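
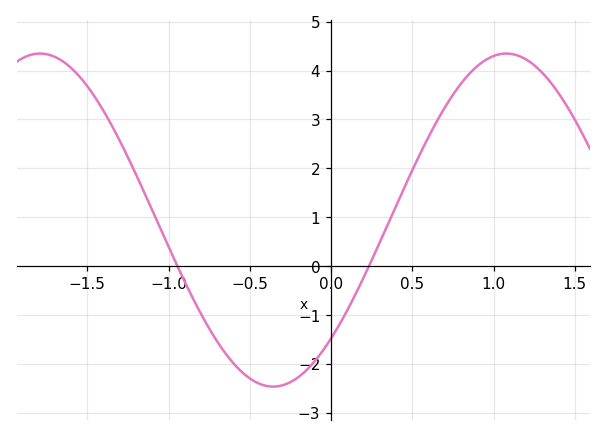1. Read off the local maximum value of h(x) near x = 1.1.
4.35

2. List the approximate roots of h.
-0.946, 0.234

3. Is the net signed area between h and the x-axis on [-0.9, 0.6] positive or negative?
negative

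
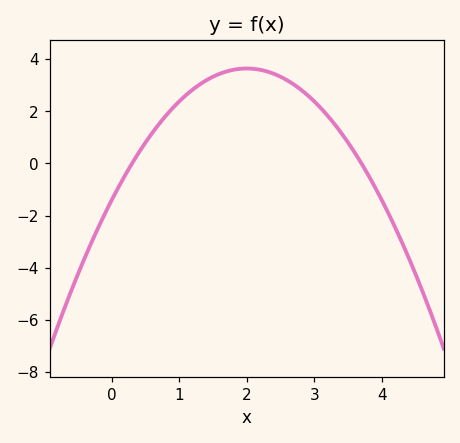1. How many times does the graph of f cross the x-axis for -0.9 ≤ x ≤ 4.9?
2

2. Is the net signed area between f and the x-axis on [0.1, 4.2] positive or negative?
positive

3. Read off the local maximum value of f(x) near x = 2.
3.64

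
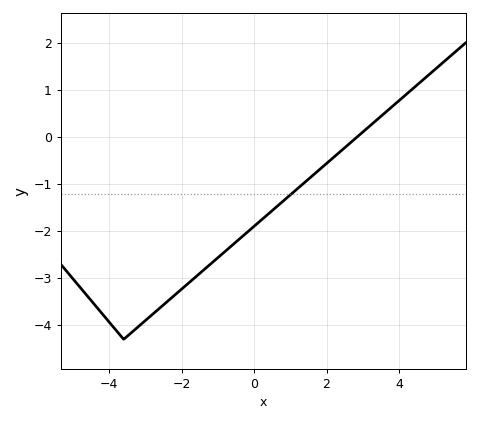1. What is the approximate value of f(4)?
0.774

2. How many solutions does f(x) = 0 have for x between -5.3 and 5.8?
1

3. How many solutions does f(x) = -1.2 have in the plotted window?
1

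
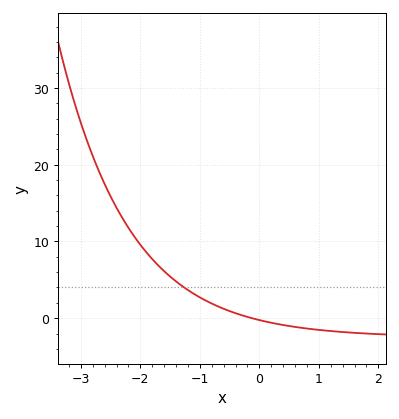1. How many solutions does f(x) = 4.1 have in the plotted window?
1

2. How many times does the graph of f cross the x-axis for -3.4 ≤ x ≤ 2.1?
1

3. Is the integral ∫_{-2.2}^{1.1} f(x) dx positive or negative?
positive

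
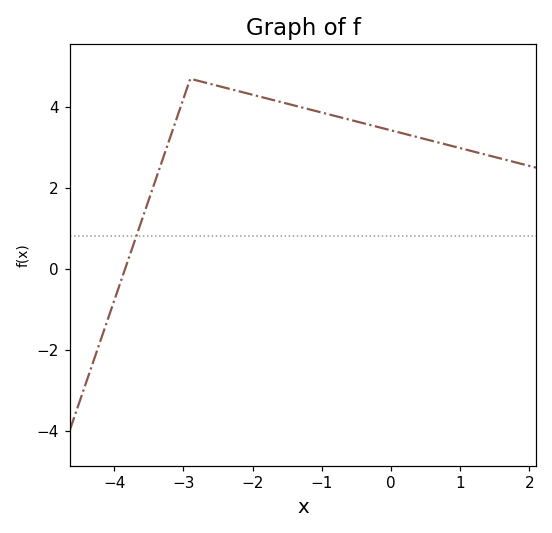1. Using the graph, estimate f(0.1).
3.4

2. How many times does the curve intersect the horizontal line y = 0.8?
1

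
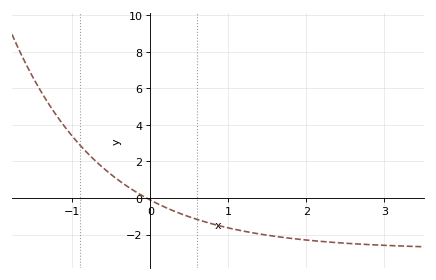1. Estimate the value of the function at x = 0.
-0.2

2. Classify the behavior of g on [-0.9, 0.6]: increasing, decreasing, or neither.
decreasing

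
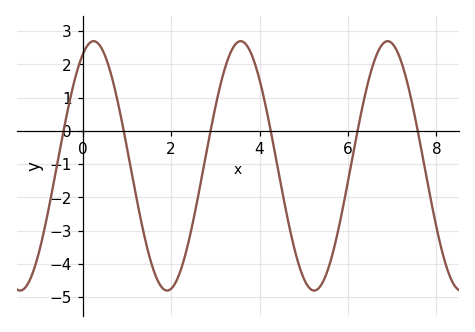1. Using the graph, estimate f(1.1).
-1.2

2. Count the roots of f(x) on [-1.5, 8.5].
6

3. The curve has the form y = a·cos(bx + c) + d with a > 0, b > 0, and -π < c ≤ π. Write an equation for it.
y = 3.75cos(1.9x - 0.47) - 1.05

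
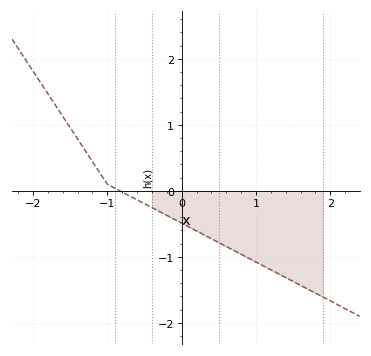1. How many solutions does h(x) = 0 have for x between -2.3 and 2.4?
1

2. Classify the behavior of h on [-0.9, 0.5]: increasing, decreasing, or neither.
decreasing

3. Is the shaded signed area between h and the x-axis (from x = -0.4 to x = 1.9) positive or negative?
negative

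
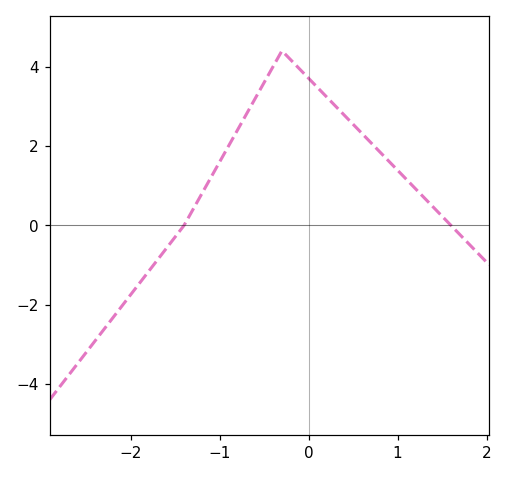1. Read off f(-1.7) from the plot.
-0.873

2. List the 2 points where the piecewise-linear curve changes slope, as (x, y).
(-1.4, 0); (-0.3, 4.4)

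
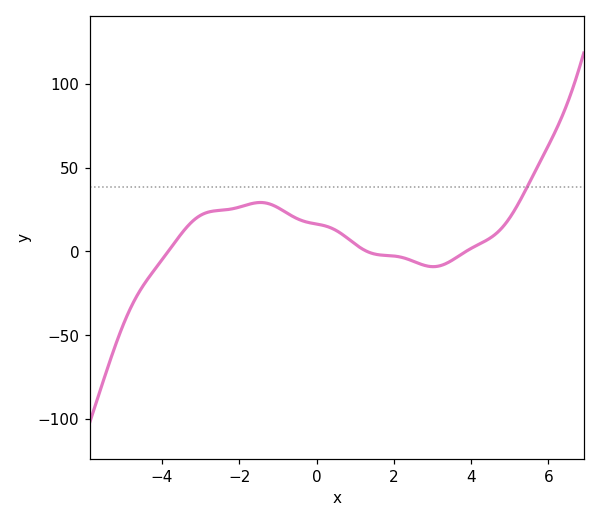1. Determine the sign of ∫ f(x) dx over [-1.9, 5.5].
positive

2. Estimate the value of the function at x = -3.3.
15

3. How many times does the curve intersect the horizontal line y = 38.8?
1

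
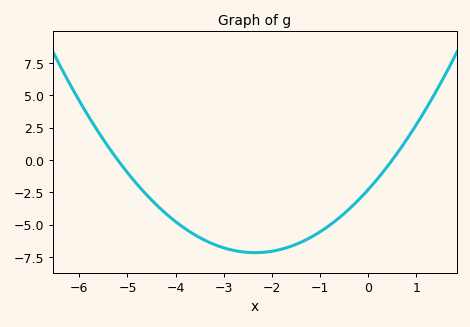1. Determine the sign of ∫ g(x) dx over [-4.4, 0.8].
negative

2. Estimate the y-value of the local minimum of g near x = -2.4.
-7.2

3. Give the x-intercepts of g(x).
-5.2, 0.4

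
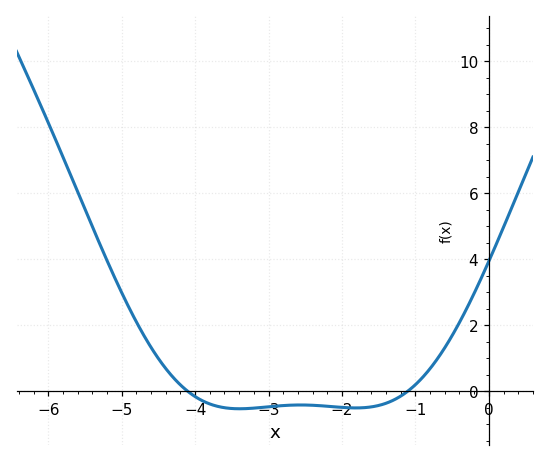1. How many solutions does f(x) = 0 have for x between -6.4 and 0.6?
2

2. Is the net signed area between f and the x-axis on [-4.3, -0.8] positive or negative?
negative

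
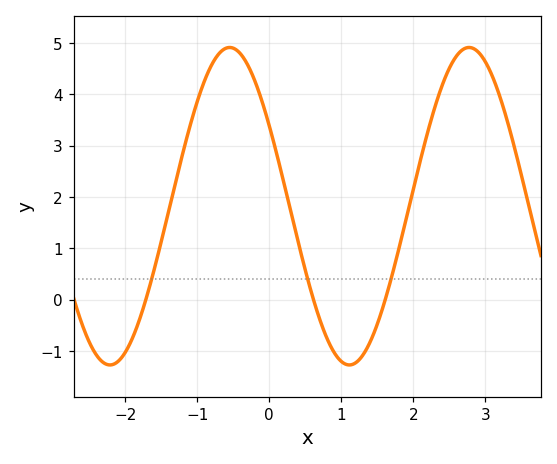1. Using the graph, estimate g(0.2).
2.29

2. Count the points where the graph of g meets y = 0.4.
3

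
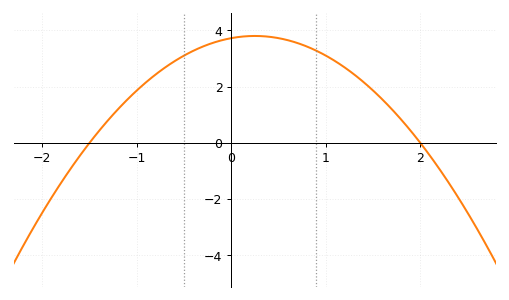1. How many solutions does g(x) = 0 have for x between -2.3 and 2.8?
2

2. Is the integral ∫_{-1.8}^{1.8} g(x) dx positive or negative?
positive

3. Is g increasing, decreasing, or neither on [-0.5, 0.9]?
neither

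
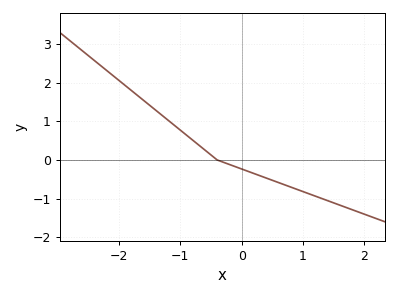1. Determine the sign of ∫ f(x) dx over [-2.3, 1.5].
positive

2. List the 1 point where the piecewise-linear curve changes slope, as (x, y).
(-0.4, 0)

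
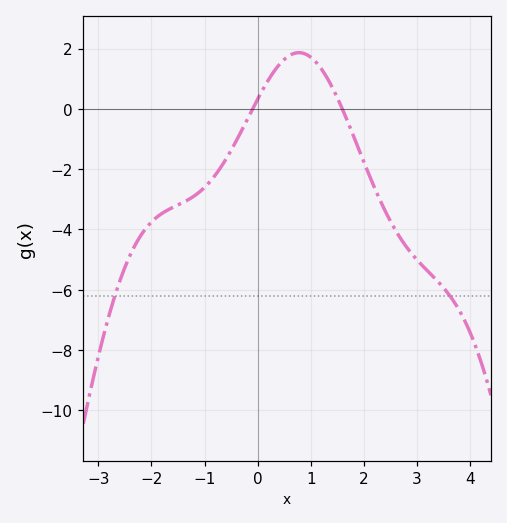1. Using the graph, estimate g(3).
-5.01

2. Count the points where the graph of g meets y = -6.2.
2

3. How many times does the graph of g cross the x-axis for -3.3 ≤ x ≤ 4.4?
2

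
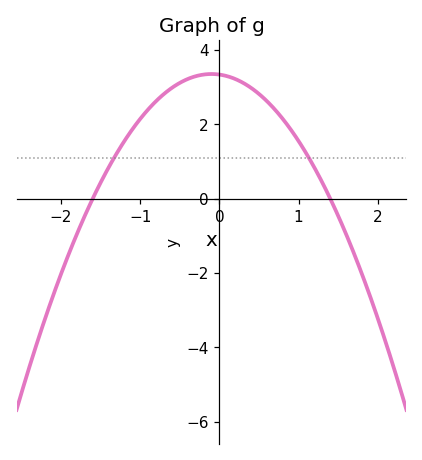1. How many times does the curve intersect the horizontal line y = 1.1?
2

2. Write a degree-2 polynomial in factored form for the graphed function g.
y = -1.49(x + 1.6)(x - 1.4)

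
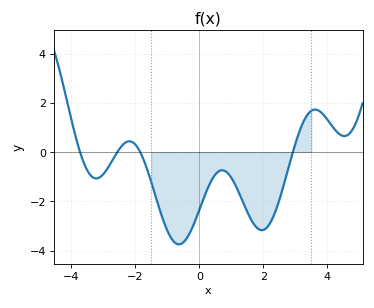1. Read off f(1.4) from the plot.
-2.15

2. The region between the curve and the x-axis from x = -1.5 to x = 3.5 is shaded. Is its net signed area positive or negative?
negative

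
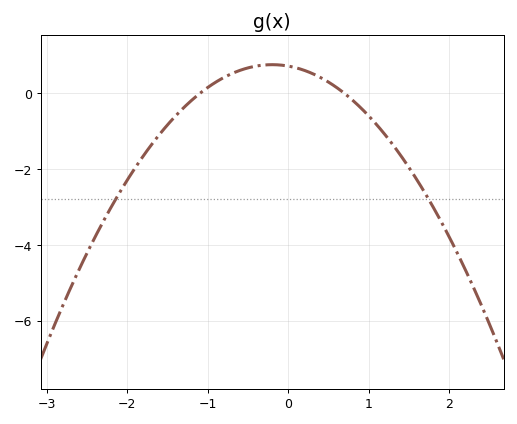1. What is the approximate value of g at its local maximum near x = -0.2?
0.8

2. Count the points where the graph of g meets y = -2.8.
2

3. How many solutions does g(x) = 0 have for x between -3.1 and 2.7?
2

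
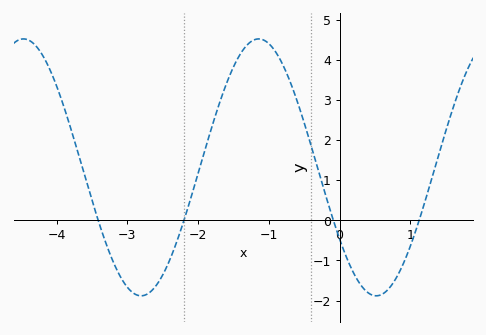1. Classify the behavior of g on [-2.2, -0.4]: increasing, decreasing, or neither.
neither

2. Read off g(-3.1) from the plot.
-1.4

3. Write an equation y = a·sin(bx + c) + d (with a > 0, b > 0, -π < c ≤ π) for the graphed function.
y = 3.2sin(1.9x - 2.6) + 1.32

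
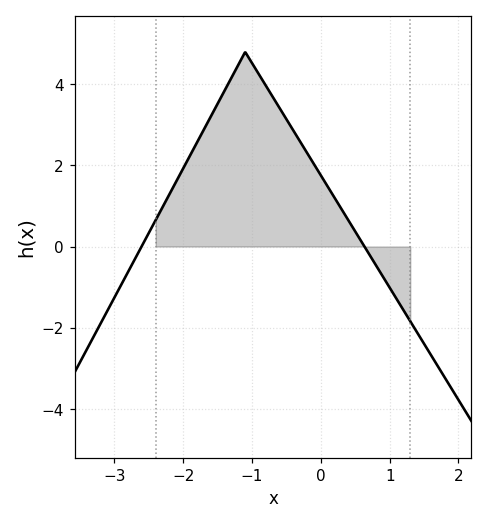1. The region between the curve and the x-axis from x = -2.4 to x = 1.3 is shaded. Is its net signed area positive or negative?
positive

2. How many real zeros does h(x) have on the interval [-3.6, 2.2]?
2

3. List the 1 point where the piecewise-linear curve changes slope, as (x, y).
(-1.1, 4.8)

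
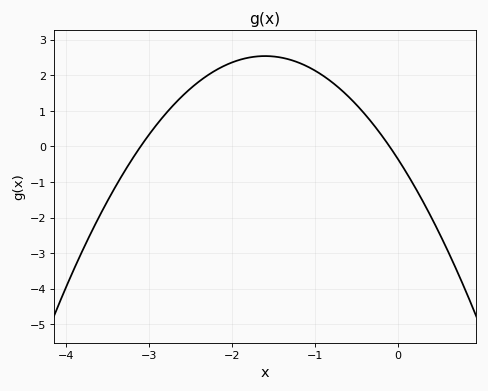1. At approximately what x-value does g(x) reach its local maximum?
-1.6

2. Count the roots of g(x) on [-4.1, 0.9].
2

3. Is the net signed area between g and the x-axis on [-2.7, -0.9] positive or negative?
positive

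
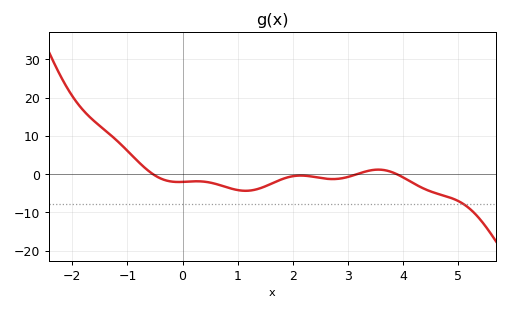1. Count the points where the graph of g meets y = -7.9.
1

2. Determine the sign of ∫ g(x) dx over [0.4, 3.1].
negative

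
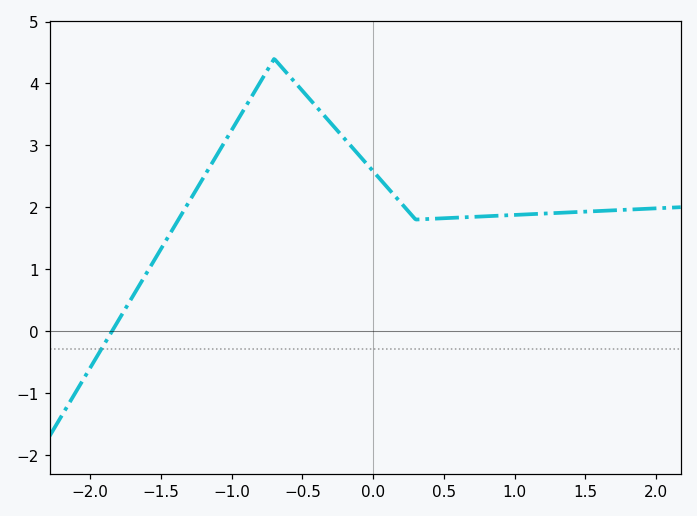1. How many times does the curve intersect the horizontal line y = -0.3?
1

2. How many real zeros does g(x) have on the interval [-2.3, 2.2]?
1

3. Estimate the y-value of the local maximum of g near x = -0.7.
4.4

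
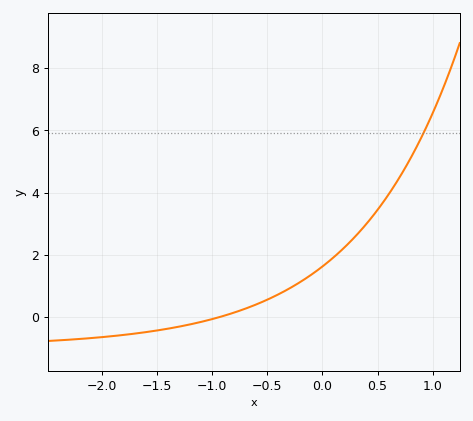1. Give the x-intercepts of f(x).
-0.95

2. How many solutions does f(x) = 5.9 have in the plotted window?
1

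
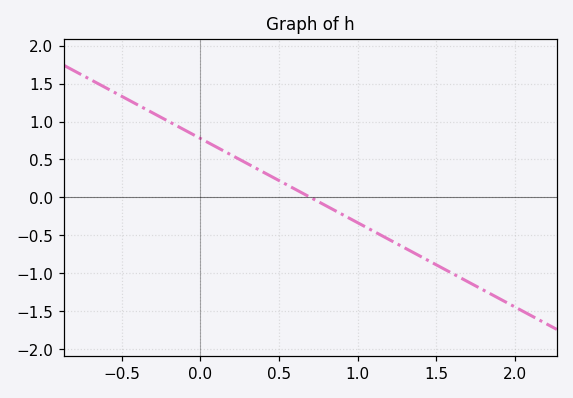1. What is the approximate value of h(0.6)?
0.1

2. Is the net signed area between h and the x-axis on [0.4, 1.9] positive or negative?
negative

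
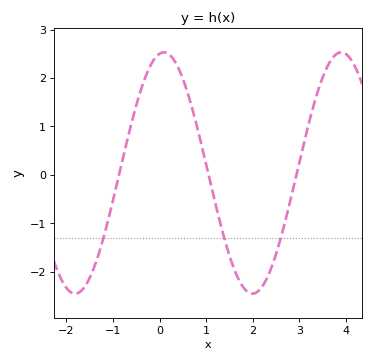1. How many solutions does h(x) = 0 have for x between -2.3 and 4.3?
3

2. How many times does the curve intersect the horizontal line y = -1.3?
3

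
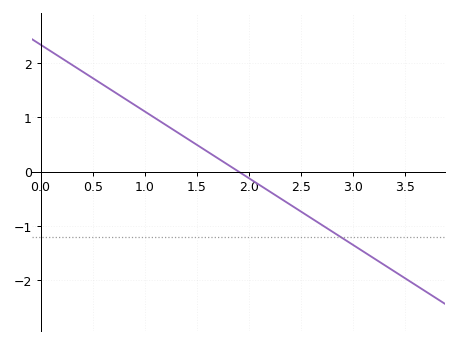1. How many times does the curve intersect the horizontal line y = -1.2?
1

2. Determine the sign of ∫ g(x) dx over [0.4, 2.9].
positive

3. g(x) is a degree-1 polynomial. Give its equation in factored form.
y = -1.23(x - 1.9)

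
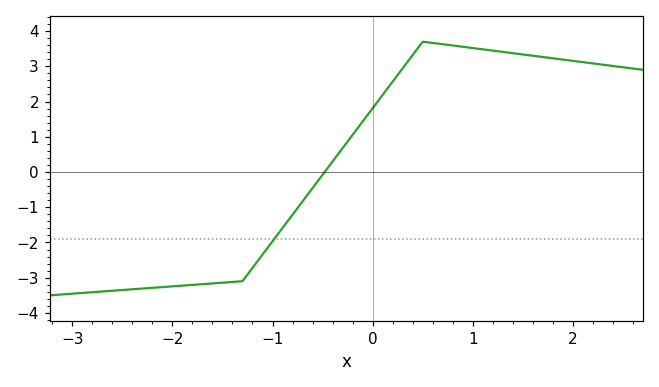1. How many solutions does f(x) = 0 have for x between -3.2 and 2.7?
1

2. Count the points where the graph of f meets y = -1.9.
1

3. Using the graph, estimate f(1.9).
3.2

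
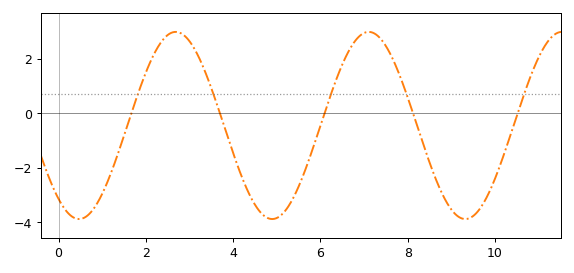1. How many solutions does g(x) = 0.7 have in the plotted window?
5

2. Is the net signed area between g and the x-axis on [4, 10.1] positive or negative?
negative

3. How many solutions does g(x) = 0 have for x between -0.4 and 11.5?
5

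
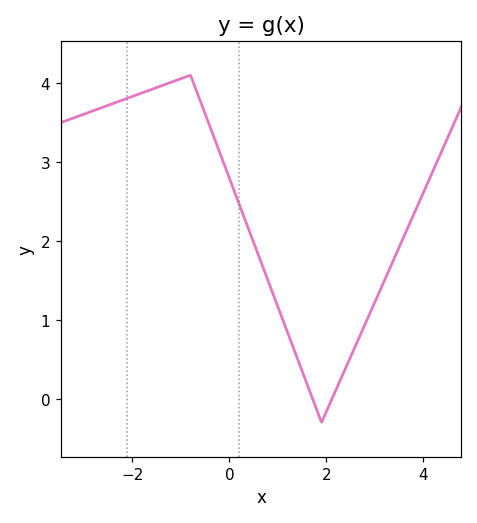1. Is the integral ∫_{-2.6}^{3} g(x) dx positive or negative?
positive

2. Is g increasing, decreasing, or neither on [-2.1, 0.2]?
neither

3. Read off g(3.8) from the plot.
2.3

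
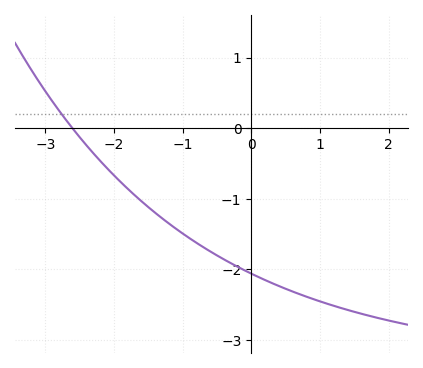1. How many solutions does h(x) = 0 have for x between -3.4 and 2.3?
1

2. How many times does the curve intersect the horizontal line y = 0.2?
1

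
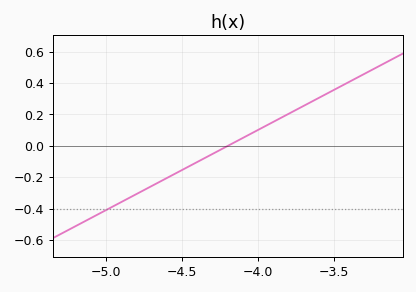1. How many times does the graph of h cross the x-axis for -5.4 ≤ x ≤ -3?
1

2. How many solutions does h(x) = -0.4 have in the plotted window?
1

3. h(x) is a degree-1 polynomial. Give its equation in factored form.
y = 0.51(x + 4.2)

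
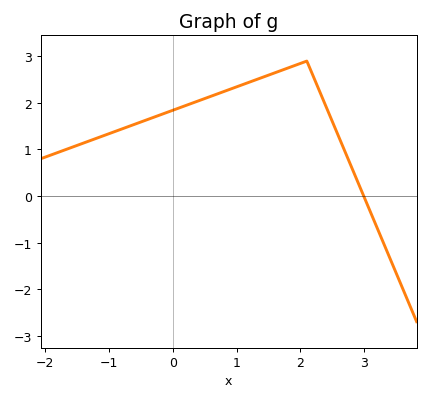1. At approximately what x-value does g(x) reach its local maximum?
2.1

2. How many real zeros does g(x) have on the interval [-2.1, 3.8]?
1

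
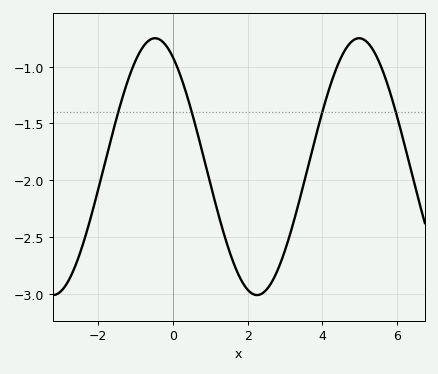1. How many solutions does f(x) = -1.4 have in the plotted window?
4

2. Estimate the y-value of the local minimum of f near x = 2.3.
-3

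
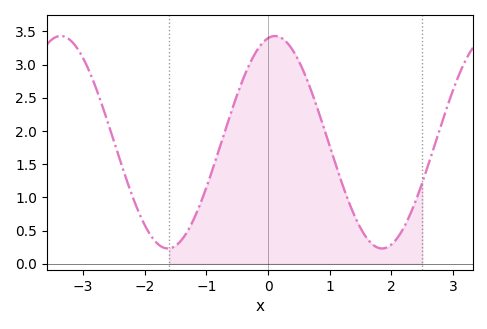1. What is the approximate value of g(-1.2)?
0.7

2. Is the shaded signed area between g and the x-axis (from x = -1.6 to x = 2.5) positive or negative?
positive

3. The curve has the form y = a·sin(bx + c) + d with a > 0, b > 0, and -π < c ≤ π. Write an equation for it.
y = 1.6sin(1.8x + 1.4) + 1.83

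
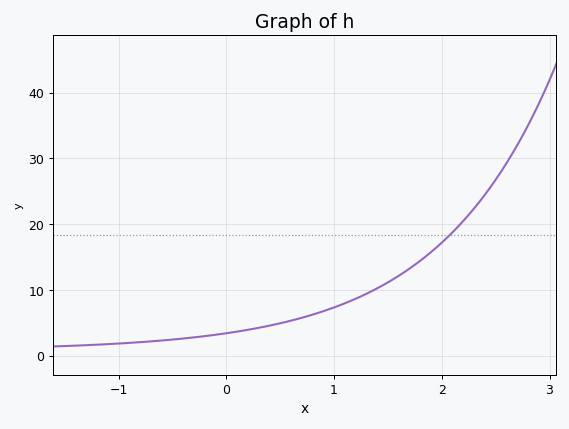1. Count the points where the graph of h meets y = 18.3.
1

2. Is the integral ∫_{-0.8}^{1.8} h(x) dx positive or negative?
positive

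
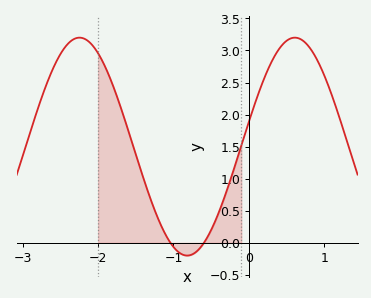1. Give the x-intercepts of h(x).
-1, -0.6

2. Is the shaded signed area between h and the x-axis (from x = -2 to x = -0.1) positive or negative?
positive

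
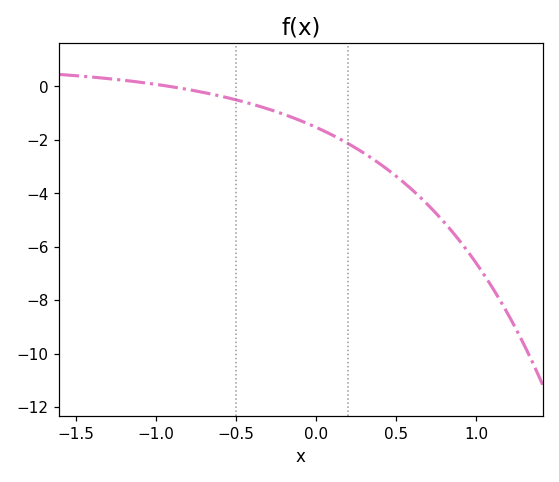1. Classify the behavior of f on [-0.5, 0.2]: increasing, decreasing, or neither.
decreasing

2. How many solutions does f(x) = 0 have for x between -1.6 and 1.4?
1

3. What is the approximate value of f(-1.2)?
0.2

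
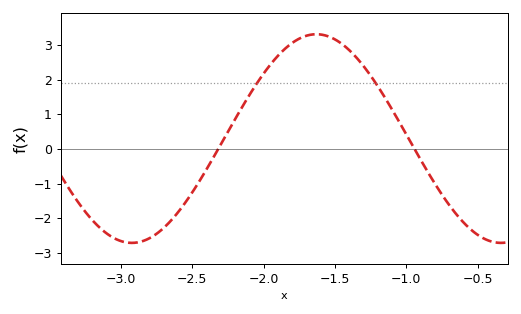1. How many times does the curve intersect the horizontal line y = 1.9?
2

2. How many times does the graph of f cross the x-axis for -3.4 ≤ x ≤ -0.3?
2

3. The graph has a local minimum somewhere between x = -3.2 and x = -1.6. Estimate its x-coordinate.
-2.92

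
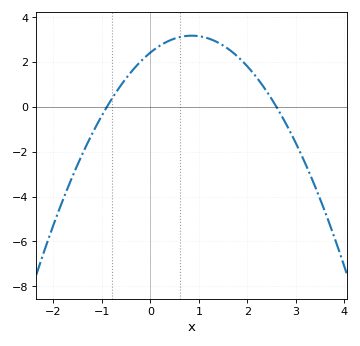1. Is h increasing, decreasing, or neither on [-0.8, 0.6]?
increasing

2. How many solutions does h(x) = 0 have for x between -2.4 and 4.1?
2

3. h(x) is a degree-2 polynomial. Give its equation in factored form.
y = -1.04(x + 0.9)(x - 2.6)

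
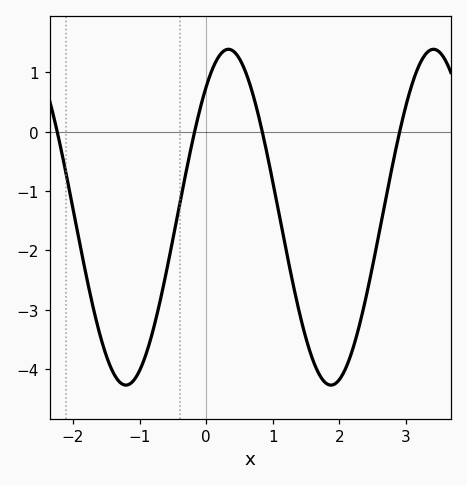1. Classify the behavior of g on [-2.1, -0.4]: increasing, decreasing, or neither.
neither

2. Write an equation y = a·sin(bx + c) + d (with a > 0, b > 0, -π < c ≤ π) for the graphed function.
y = 2.83sin(2x + 0.89) - 1.44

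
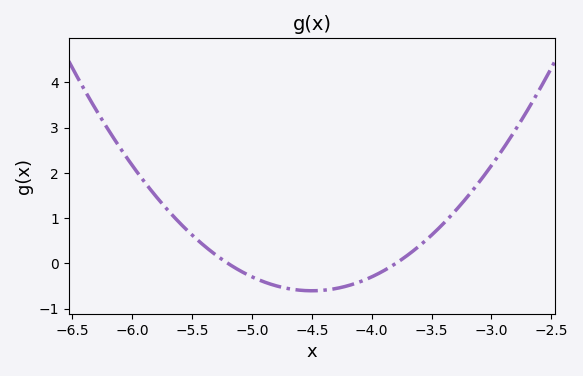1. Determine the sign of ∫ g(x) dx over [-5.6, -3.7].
negative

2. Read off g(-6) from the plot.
2.16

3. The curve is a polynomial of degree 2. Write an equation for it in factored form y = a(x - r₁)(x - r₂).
y = 1.23(x + 5.2)(x + 3.8)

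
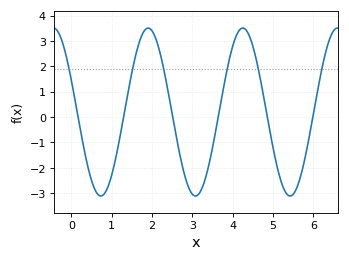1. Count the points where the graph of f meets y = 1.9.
6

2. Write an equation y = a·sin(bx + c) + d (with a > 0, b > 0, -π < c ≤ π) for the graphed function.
y = 3.31sin(2.68x + 2.75) + 0.2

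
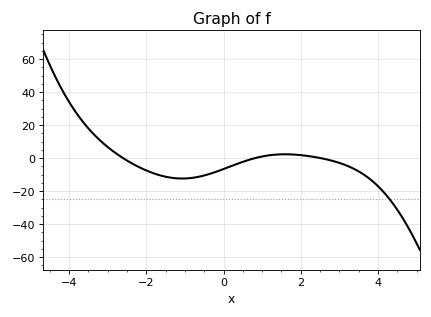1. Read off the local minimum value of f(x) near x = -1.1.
-12.3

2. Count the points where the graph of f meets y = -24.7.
1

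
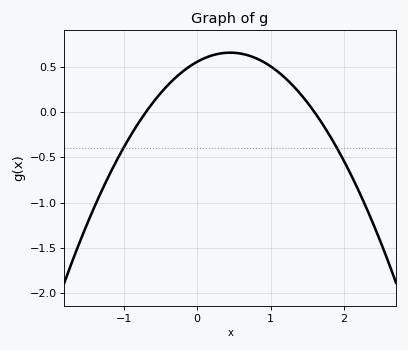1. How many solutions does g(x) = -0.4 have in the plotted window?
2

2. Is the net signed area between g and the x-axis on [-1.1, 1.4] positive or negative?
positive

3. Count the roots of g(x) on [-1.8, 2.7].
2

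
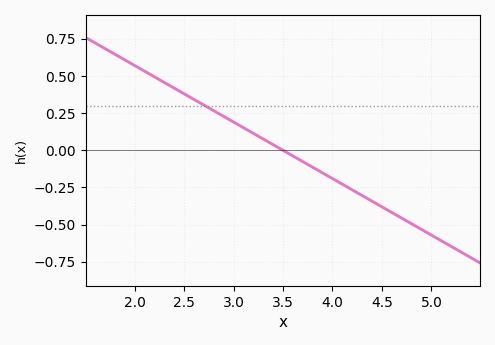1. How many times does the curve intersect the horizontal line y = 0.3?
1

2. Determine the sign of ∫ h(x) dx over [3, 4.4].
negative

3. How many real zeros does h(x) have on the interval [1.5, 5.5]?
1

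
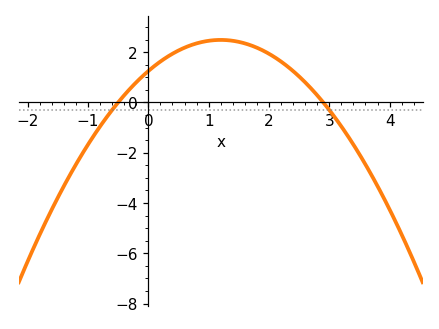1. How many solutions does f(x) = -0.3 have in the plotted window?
2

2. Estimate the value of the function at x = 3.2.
-0.955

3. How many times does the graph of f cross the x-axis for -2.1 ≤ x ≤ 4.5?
2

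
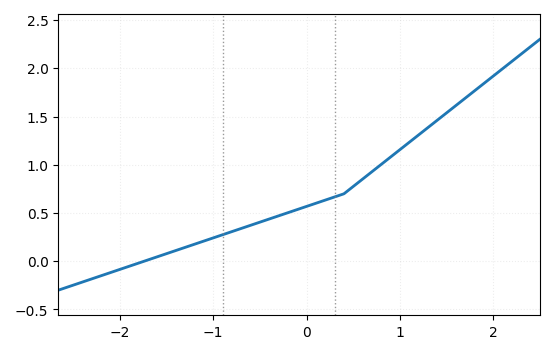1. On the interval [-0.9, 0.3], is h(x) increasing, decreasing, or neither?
increasing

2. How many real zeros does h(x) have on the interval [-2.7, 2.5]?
1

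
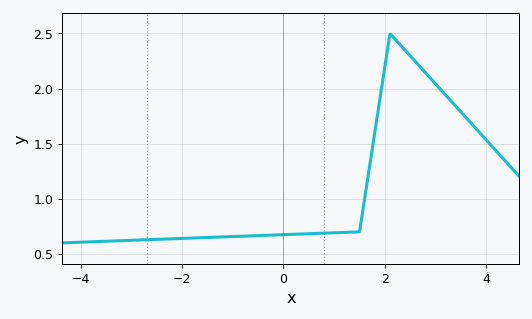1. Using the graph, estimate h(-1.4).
0.65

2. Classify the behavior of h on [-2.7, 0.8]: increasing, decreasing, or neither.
increasing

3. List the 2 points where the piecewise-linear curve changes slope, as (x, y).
(1.5, 0.7); (2.1, 2.5)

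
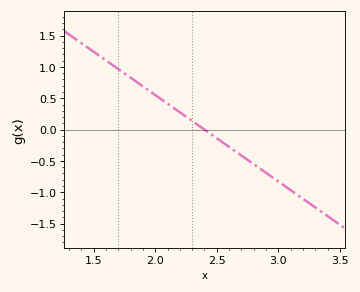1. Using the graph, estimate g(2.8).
-0.55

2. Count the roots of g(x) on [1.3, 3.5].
1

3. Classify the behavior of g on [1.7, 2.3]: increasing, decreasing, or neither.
decreasing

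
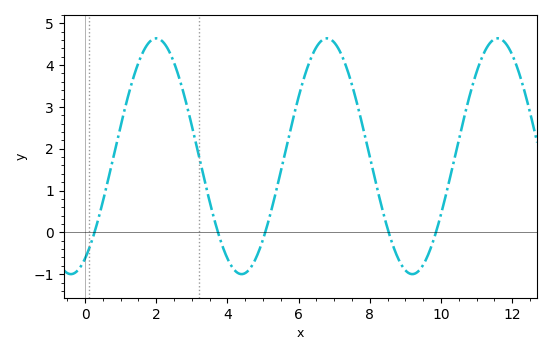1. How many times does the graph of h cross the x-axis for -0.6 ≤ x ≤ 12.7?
5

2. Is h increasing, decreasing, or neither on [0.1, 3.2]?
neither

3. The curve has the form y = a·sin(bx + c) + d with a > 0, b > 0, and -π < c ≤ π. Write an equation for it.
y = 2.82sin(1.3x - 1) + 1.82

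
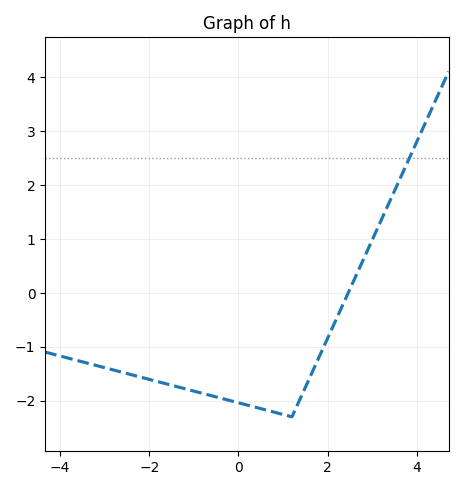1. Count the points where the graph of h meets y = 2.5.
1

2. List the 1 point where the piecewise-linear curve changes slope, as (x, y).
(1.2, -2.3)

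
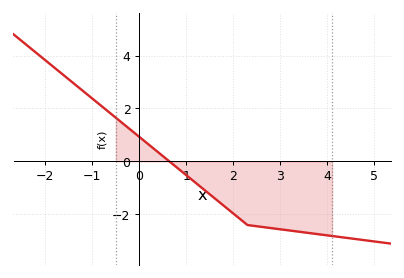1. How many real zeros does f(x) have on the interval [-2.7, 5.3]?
1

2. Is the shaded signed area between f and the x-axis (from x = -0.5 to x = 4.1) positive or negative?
negative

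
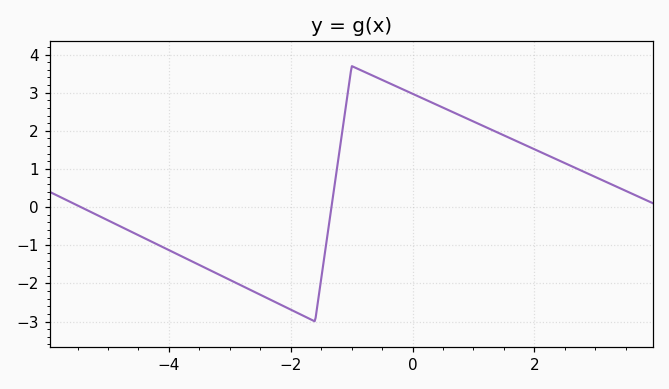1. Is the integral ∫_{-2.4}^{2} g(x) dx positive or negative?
positive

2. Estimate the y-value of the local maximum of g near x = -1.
3.7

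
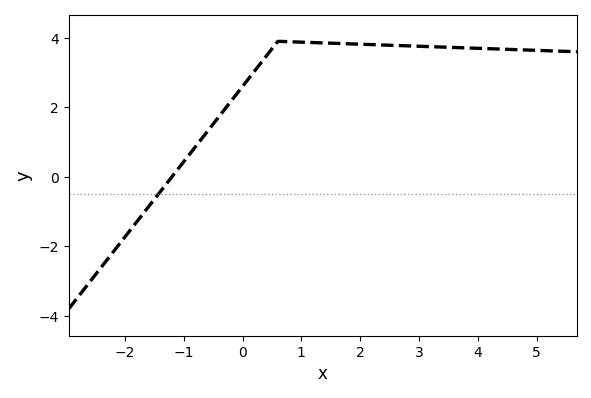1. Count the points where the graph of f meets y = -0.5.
1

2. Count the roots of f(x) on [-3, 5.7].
1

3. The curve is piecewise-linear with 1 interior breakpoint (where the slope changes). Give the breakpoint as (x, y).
(0.6, 3.9)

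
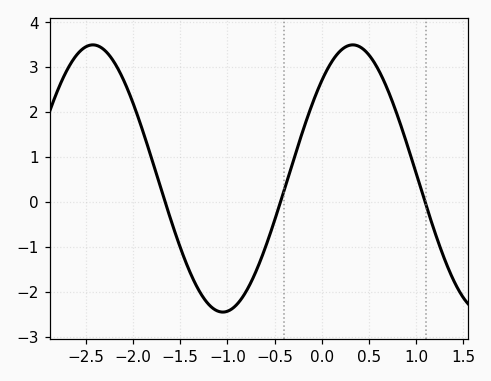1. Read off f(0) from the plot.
2.69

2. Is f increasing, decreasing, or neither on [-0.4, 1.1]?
neither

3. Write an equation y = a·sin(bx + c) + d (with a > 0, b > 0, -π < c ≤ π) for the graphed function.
y = 2.97sin(2.28x + 0.822) + 0.52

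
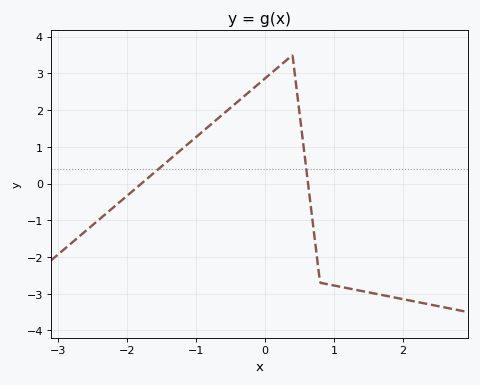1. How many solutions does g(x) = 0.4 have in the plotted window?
2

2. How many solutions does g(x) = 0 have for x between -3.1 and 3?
2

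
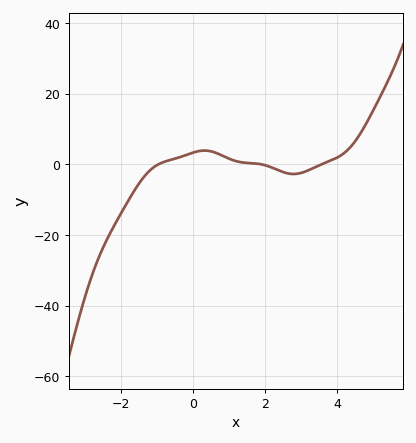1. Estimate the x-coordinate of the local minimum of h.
2.79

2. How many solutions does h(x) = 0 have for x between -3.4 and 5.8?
3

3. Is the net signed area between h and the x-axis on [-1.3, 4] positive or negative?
positive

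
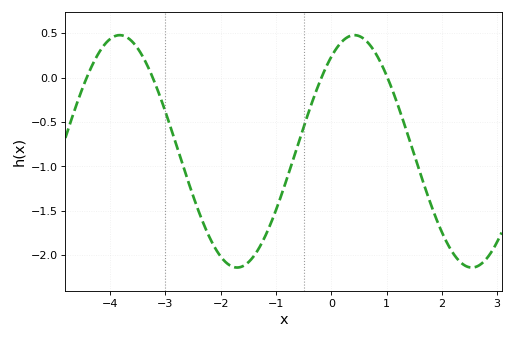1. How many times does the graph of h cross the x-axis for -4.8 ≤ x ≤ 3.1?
4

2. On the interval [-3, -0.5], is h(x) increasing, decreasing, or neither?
neither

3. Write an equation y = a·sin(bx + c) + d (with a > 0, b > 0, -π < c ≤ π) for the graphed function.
y = 1.31sin(1.48x + 0.95) - 0.83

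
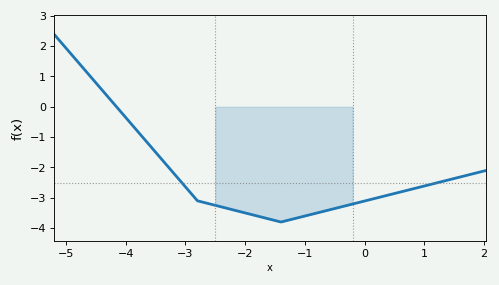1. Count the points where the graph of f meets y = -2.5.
2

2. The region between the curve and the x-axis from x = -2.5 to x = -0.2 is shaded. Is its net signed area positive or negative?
negative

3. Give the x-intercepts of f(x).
-4.15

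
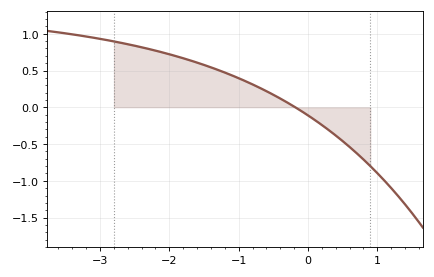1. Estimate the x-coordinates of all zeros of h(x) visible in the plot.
-0.2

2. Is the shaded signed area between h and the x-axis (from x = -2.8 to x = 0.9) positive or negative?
positive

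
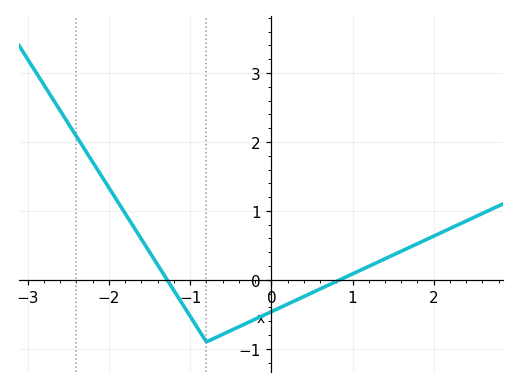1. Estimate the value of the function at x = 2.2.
0.7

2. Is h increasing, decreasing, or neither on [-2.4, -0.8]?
decreasing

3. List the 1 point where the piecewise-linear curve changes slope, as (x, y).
(-0.8, -0.9)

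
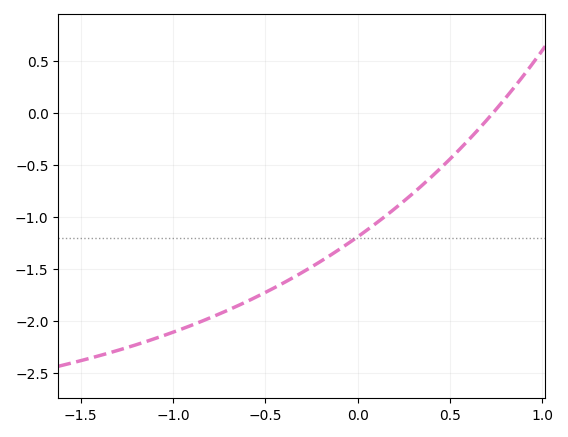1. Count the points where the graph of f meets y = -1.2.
1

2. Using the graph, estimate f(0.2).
-0.92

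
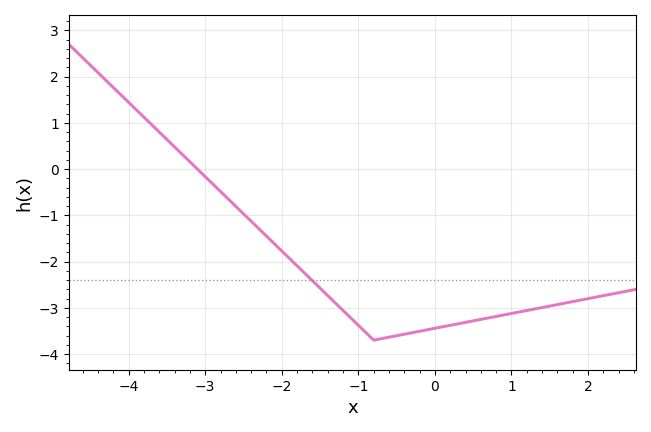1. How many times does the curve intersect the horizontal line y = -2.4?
1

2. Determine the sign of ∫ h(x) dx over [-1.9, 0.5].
negative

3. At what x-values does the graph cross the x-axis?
-3.1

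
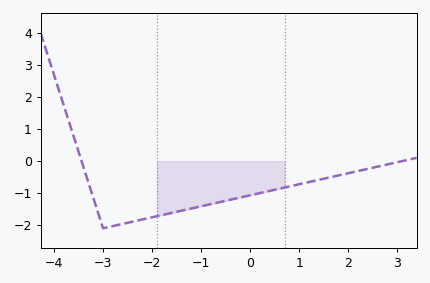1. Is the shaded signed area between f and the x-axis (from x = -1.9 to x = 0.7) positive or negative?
negative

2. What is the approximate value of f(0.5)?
-0.895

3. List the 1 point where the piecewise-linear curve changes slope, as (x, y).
(-3, -2.1)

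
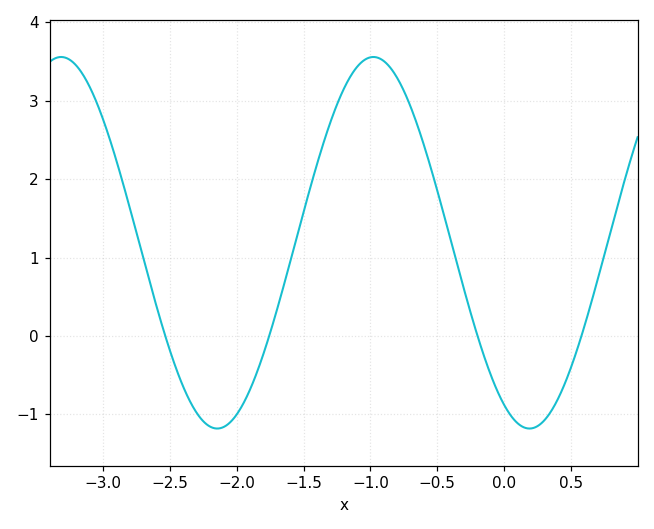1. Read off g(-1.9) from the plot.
-0.68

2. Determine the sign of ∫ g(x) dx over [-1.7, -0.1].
positive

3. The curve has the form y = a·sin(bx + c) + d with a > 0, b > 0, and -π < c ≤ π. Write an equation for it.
y = 2.37sin(2.69x - 2.08) + 1.19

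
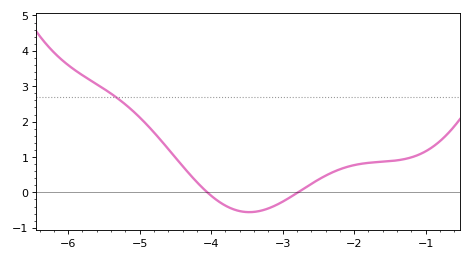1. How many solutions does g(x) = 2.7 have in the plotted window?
1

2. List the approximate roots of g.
-4.1, -2.8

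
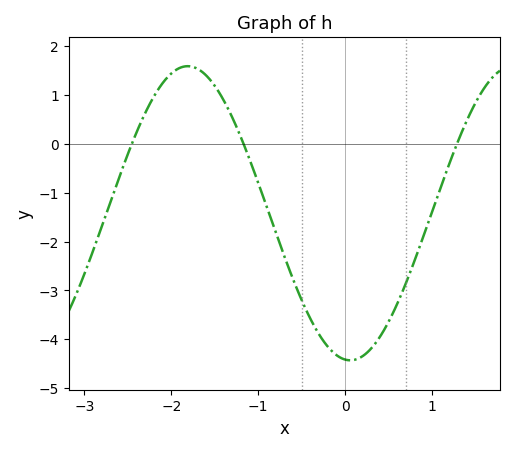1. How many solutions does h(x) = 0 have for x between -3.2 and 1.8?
3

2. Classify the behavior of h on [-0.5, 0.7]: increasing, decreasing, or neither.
neither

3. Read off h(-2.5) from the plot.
-0.2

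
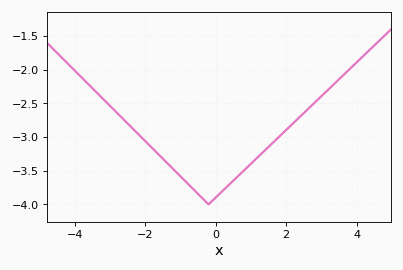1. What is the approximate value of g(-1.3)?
-3.4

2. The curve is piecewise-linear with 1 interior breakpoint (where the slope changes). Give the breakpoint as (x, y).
(-0.2, -4)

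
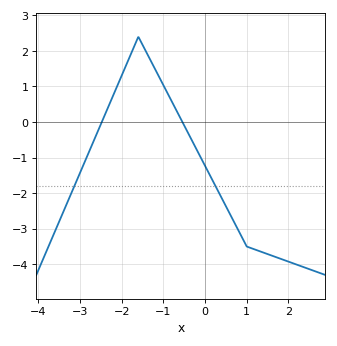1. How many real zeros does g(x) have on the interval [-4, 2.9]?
2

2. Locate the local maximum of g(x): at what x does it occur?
-1.6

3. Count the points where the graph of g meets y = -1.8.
2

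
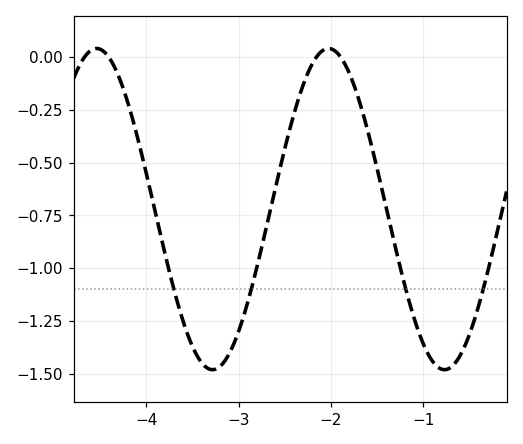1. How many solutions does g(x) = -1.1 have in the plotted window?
4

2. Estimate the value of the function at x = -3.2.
-1.46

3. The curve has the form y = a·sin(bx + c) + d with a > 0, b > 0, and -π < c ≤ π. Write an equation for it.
y = 0.76sin(2.5x + 0.35) - 0.72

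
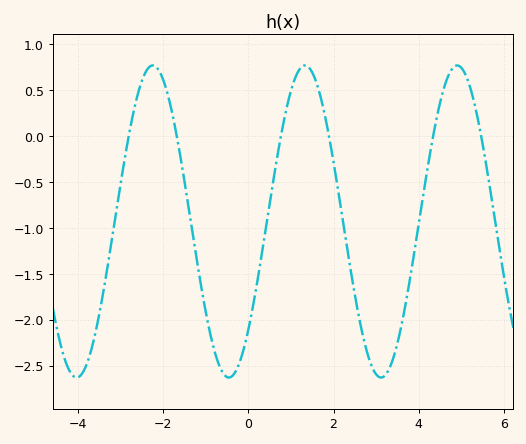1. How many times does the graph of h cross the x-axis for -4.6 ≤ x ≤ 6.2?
6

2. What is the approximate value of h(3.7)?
-1.8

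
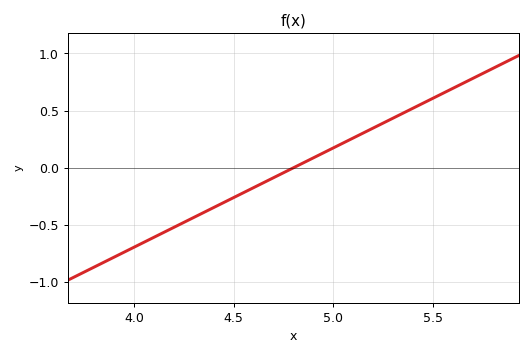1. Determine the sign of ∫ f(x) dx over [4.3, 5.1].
negative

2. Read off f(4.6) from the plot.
-0.174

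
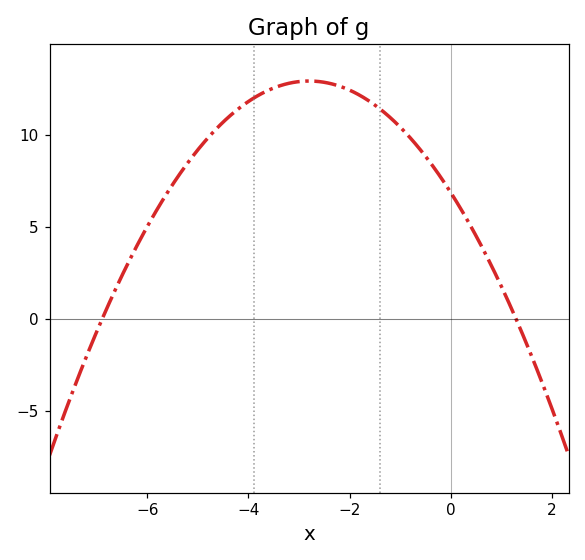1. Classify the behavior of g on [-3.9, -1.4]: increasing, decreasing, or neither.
neither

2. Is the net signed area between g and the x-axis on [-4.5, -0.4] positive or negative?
positive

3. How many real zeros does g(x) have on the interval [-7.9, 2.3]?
2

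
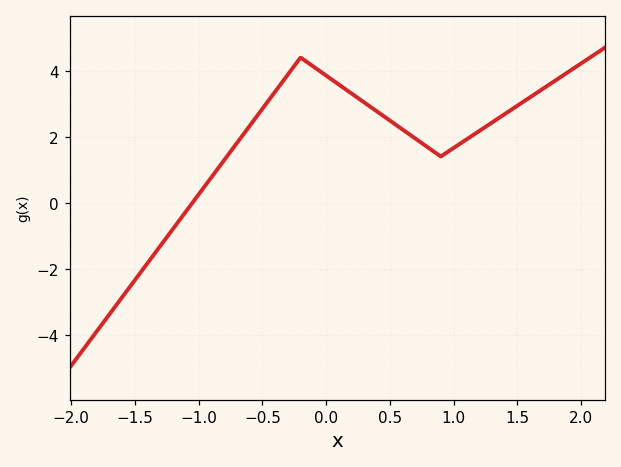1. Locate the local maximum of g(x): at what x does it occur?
-0.199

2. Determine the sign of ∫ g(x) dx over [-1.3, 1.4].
positive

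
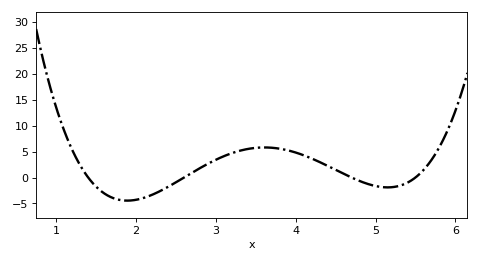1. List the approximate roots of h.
1.4, 2.6, 4.7, 5.5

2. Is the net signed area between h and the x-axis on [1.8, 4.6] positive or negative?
positive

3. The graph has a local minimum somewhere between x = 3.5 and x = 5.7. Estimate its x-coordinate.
5.2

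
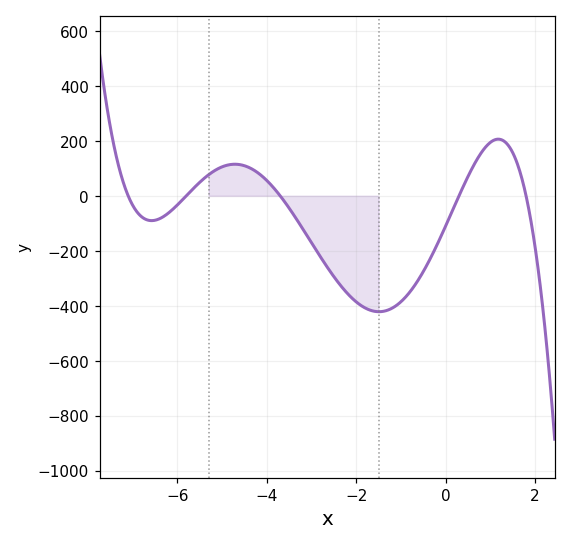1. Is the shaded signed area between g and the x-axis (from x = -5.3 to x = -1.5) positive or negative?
negative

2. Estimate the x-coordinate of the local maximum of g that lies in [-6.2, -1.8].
-4.71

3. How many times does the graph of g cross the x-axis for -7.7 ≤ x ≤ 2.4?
5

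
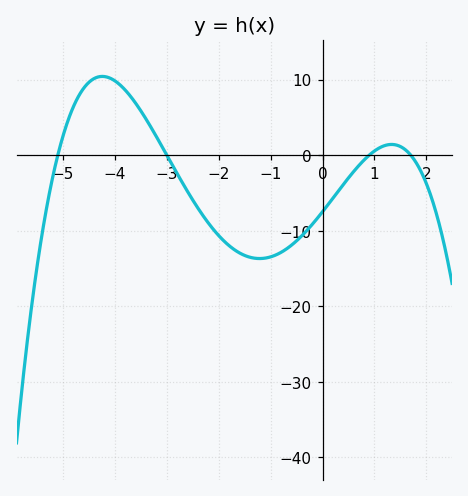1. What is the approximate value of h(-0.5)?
-11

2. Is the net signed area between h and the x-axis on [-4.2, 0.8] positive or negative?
negative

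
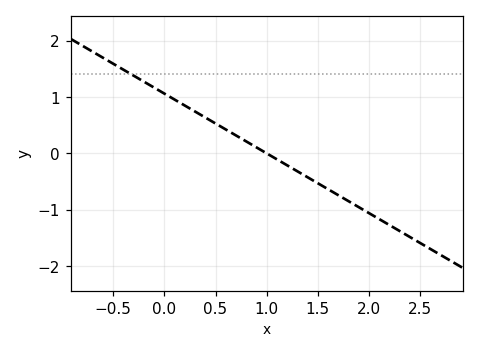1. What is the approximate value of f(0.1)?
1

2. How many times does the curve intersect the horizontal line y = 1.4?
1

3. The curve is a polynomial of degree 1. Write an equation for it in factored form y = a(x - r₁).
y = -1.06(x - 1)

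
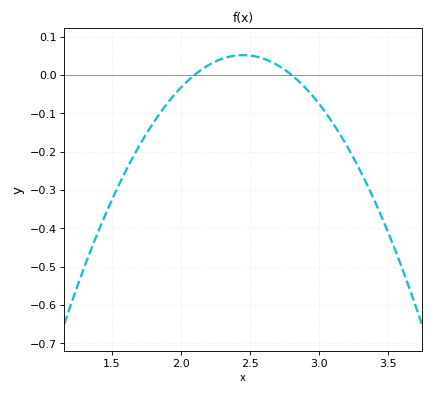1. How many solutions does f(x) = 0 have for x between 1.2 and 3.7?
2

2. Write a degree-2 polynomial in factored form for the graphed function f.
y = -0.42(x - 2.1)(x - 2.8)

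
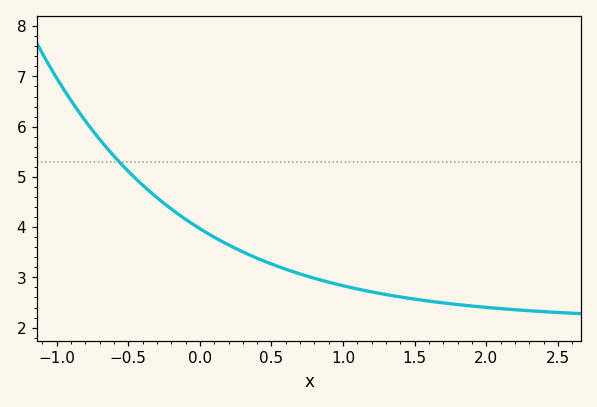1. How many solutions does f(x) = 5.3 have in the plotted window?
1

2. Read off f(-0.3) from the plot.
4.59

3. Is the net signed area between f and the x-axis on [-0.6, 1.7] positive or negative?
positive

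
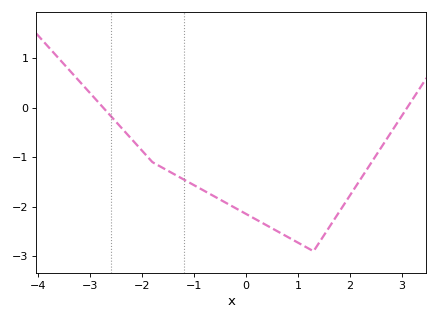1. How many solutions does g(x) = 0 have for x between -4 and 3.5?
2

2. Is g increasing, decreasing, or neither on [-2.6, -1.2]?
decreasing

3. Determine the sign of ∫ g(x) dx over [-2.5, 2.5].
negative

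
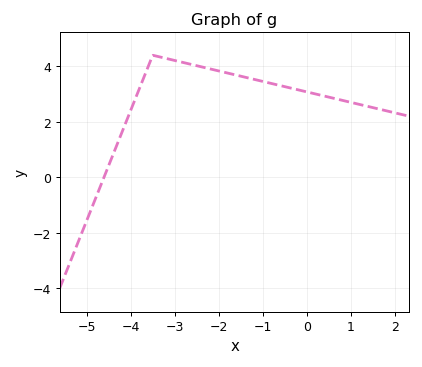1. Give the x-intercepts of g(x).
-4.6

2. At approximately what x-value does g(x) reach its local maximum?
-3.6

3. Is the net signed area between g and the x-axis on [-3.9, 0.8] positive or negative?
positive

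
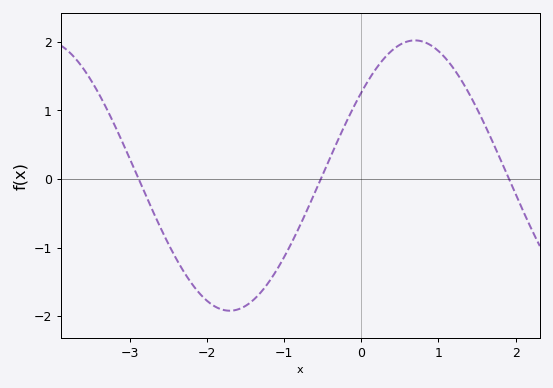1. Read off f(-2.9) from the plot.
0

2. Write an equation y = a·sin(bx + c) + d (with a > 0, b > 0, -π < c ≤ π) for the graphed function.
y = 1.97sin(1.3x + 0.66) + 0.05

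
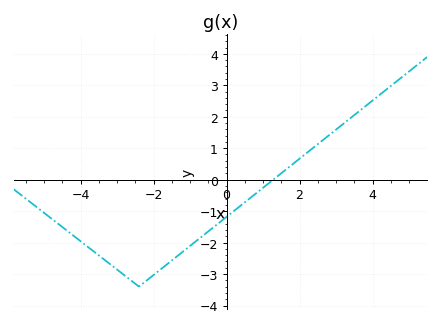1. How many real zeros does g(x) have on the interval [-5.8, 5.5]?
1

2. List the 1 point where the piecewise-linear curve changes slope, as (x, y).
(-2.4, -3.4)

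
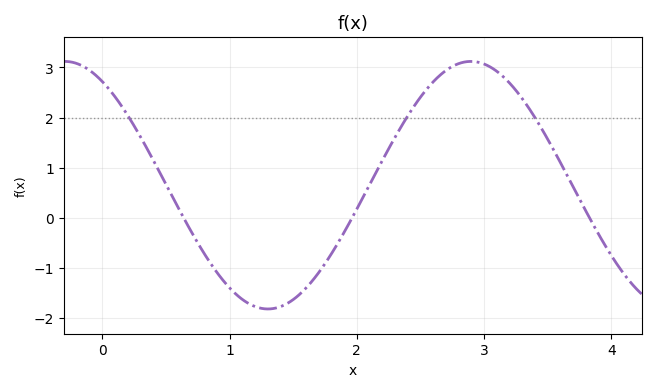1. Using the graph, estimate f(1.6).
-1.4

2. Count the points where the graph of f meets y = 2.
3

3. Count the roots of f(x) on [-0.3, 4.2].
3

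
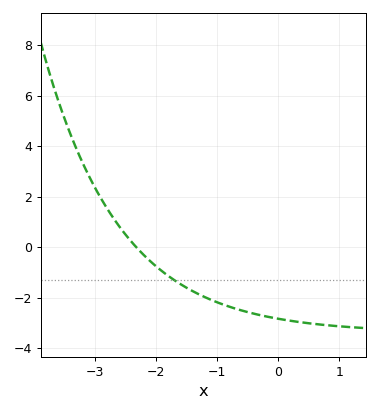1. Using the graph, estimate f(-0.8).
-2.4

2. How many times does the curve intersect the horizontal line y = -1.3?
1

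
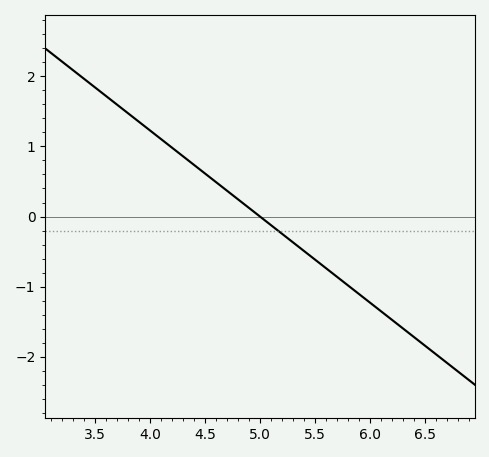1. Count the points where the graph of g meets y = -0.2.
1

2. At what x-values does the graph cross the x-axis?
5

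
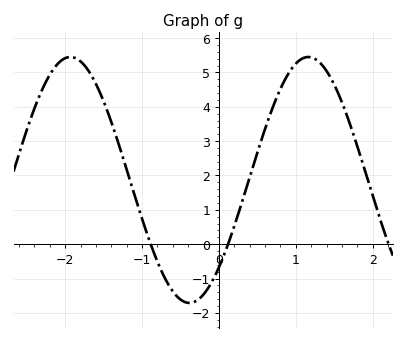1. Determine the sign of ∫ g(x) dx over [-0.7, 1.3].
positive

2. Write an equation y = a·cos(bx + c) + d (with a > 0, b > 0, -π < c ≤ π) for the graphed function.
y = 3.58cos(2.03x - 2.36) + 1.87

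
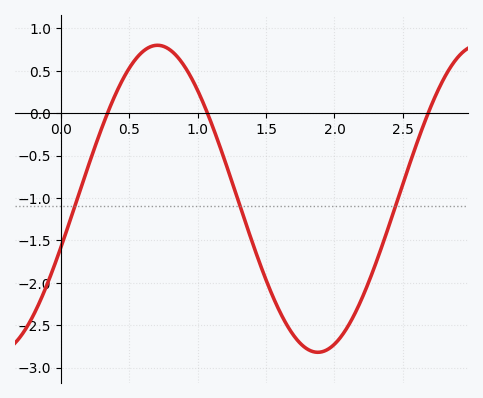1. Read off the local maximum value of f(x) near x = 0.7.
0.8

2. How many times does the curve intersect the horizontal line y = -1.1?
3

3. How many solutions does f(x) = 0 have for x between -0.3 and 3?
3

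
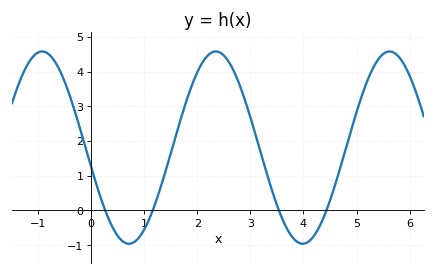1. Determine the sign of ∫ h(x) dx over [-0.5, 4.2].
positive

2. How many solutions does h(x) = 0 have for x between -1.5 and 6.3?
4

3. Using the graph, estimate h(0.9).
-0.8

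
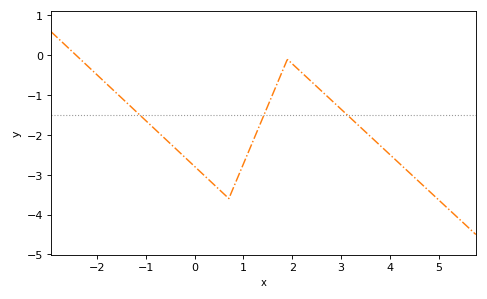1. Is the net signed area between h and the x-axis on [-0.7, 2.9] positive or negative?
negative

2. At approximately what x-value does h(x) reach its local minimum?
0.8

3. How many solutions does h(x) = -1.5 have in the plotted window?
3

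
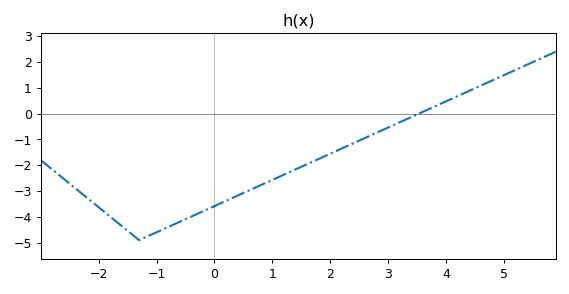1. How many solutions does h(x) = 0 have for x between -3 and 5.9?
1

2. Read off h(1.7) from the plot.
-1.9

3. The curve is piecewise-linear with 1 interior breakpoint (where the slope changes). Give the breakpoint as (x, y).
(-1.3, -4.9)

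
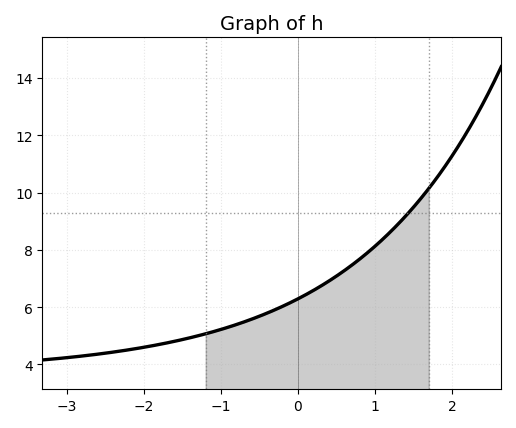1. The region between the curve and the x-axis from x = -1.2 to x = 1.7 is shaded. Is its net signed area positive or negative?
positive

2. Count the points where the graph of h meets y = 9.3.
1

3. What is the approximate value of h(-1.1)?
5.14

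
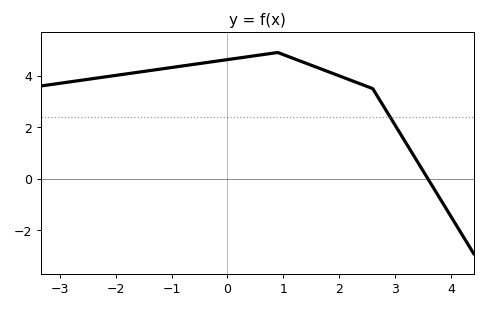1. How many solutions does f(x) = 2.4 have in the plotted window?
1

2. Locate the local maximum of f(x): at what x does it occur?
0.9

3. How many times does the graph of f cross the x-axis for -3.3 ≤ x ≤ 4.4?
1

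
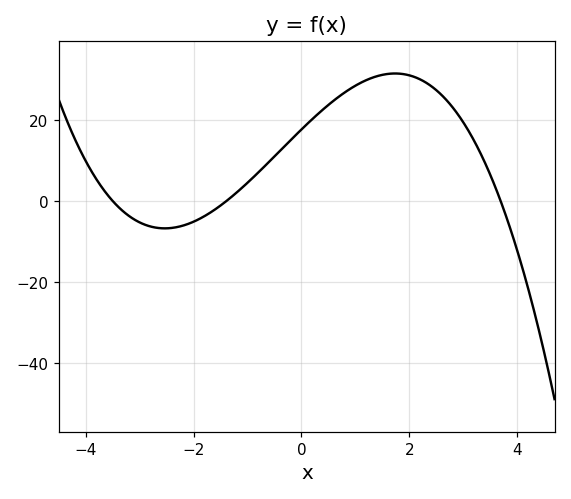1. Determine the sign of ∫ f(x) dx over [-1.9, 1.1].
positive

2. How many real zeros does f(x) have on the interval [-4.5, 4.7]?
3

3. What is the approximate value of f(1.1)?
30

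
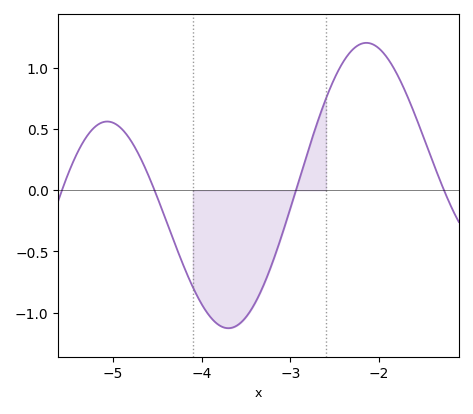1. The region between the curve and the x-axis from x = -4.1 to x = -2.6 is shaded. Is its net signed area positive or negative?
negative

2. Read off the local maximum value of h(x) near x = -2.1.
1.21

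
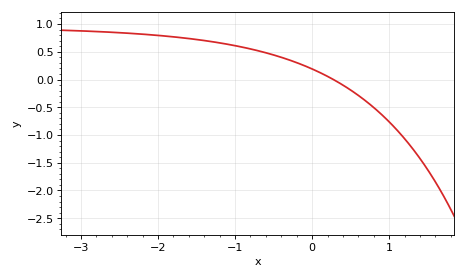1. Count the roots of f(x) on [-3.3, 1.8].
1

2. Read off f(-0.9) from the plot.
0.6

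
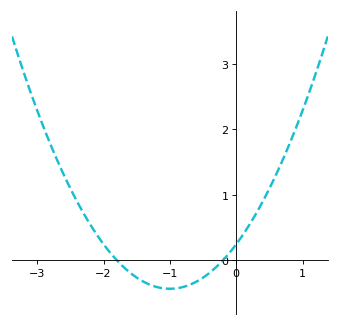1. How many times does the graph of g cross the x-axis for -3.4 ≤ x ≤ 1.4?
2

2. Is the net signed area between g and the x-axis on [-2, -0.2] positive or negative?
negative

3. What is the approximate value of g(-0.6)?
-0.326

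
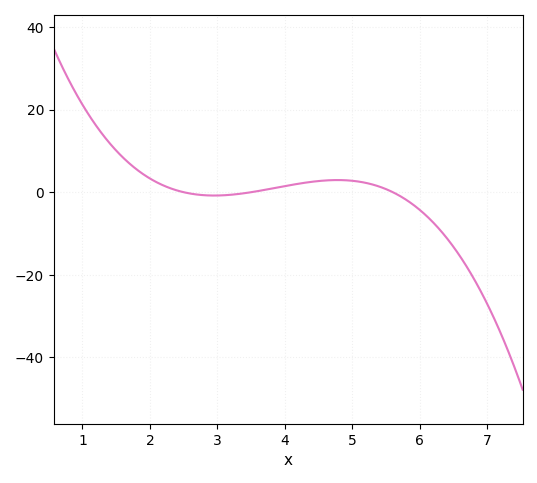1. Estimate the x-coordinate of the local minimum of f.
3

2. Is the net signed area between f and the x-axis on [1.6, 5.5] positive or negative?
positive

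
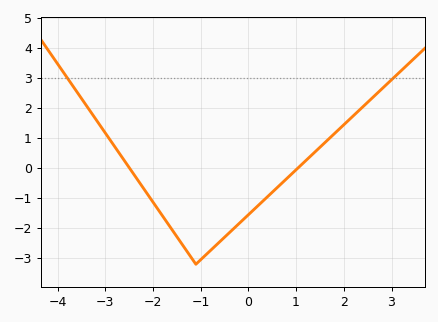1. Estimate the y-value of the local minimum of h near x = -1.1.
-3.2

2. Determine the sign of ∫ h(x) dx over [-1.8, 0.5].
negative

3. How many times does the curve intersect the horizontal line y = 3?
2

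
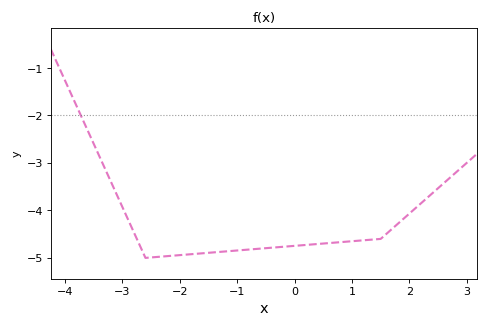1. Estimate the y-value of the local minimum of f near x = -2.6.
-5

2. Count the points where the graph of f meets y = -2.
1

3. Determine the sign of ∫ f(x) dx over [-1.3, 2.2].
negative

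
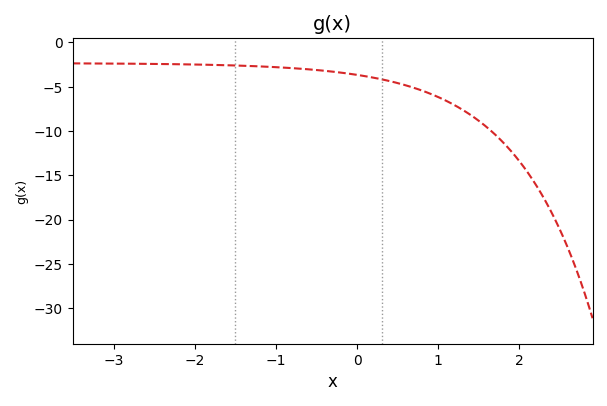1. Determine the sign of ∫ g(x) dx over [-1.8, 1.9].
negative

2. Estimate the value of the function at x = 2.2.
-16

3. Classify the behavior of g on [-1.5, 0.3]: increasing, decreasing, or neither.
decreasing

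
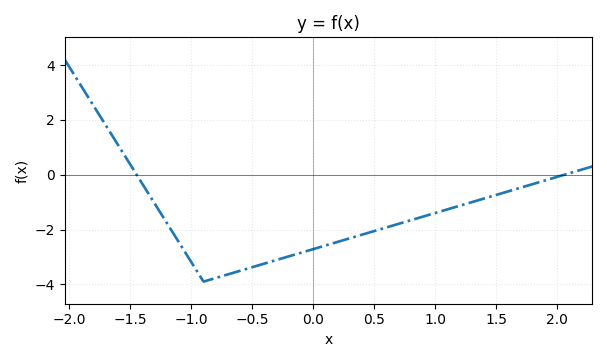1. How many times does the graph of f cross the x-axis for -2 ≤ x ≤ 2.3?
2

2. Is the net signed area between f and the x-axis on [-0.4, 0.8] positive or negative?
negative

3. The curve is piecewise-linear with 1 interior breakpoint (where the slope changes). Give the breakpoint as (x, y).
(-0.9, -3.9)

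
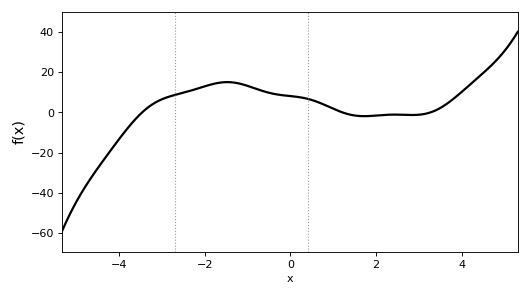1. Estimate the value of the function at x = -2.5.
10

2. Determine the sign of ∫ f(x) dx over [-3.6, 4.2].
positive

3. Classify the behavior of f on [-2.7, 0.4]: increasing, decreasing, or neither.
neither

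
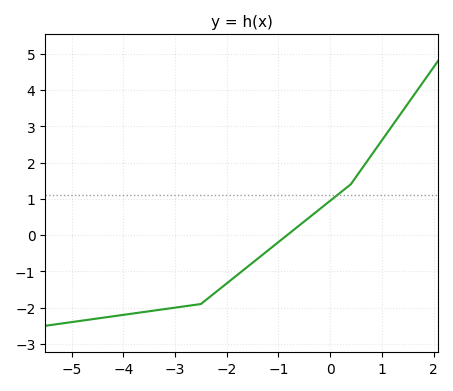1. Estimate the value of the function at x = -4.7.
-2.34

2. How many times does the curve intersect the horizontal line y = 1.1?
1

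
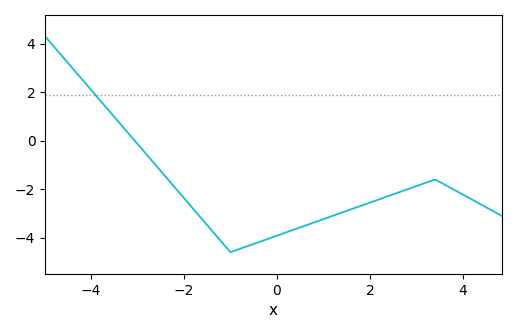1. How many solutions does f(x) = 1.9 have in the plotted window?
1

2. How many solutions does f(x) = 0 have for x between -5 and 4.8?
1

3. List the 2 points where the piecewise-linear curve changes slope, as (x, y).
(-1, -4.6); (3.4, -1.6)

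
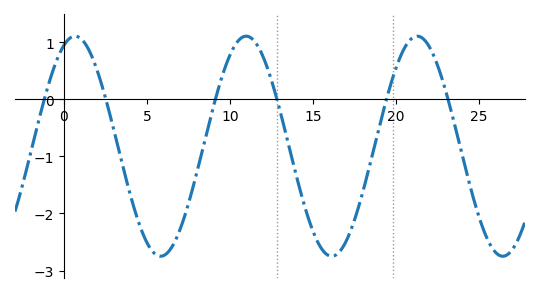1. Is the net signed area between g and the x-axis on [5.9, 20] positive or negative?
negative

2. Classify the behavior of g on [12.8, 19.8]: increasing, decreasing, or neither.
neither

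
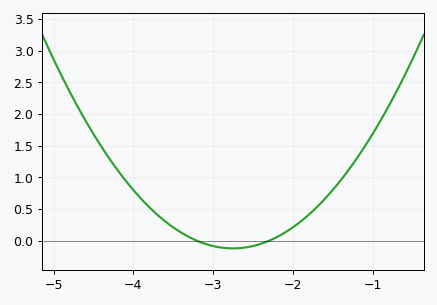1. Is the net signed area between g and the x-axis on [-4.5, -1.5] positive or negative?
positive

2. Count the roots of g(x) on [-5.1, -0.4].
2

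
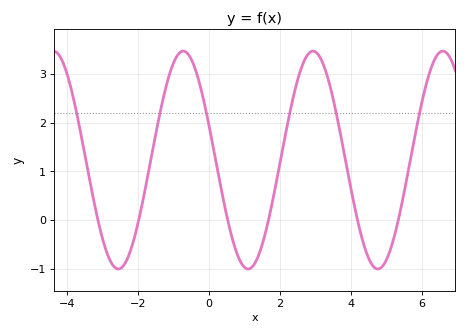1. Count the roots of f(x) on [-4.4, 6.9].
6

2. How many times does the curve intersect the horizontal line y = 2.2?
6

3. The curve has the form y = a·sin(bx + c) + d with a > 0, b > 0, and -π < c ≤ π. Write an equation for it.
y = 2.24sin(1.72x + 2.82) + 1.23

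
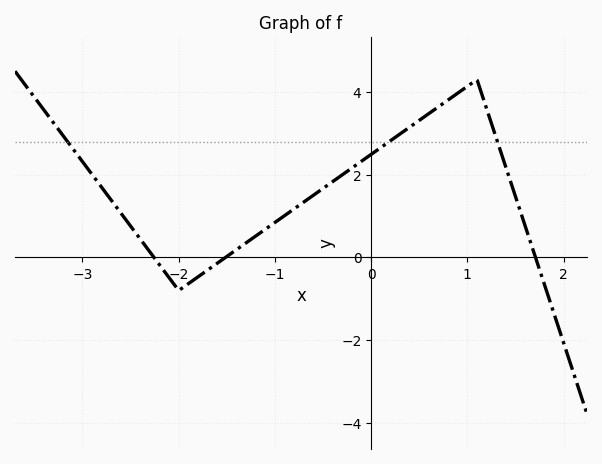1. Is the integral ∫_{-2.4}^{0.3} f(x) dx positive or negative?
positive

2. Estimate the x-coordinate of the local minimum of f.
-2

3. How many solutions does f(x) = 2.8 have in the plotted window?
3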